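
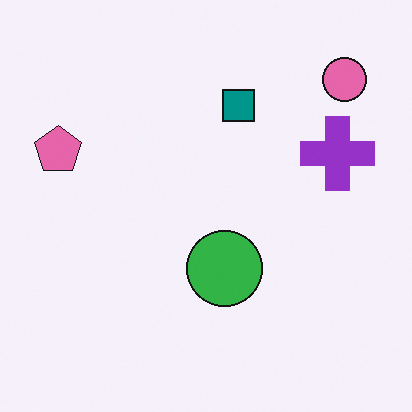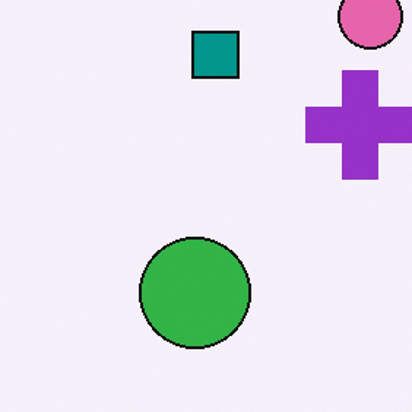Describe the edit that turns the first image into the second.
It was cropped to a modestly smaller region and rescaled.

The visible shapes are larger and the field of view is narrower; shapes near the original edges may be partly or wholly outside the frame — a crop-and-rescale.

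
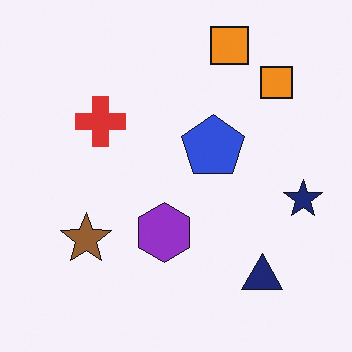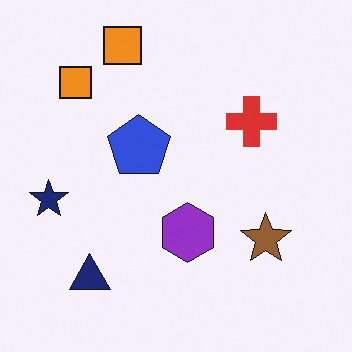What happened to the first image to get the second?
The second image is the first flipped horizontally (left ↔ right).

The navy star is in the right of the first image and the left of the second — shapes on opposite sides of the vertical midline have swapped in a mirror flip.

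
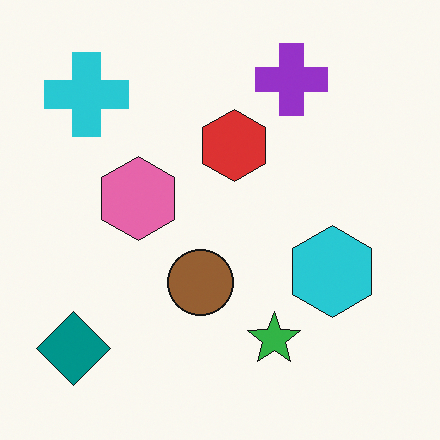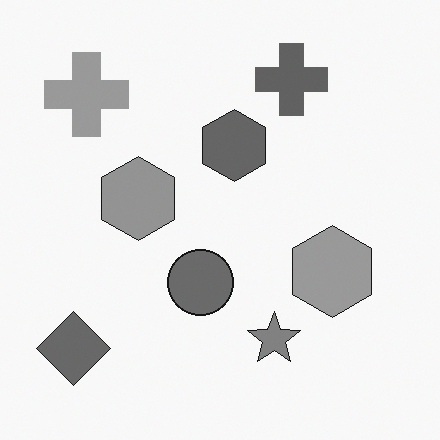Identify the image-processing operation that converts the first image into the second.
The transformation is: converted to grayscale.

All color is removed — every shape is now a shade of grey.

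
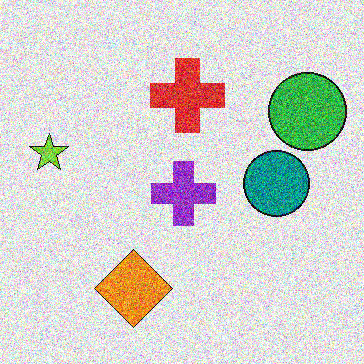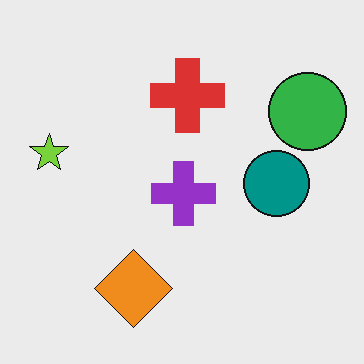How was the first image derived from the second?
The first image is the second degraded with heavy additive noise.

Random speckle covers the whole image, including the flat background.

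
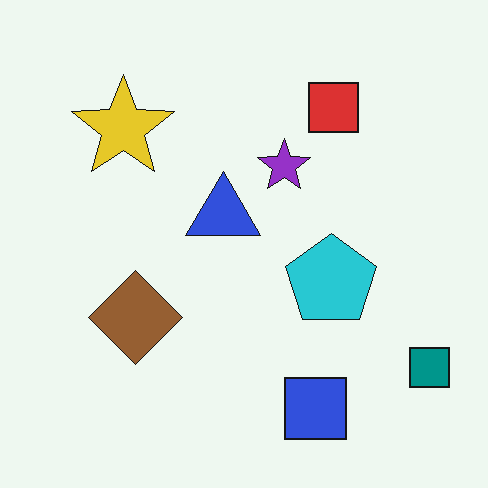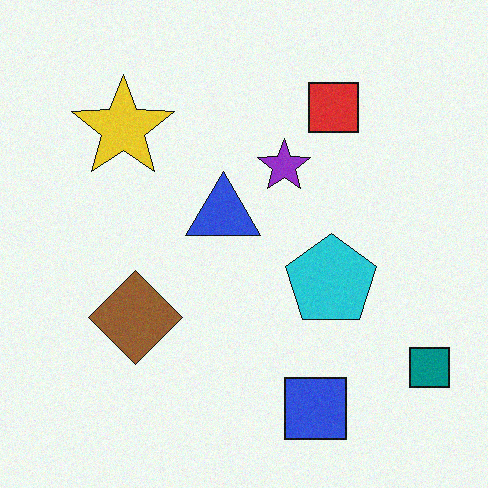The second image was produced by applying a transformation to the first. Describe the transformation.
This is the original image degraded with light additive noise.

Random speckle covers the whole image, including the flat background.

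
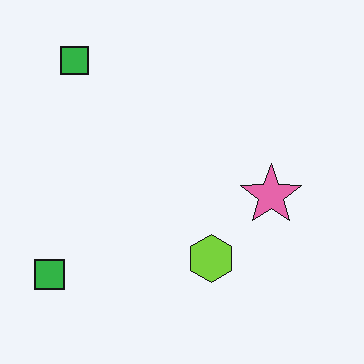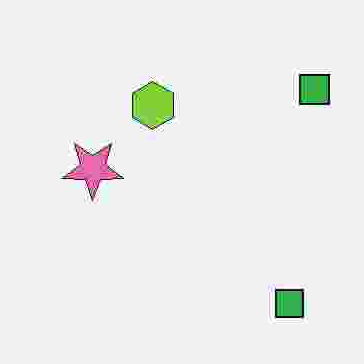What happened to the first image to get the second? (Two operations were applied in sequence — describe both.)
This is the original image heavily JPEG-compressed with obvious blocking artifacts, then rotated 180°.

Blocky 8×8 compression artifacts appear around shape edges and the flat background shows ringing — characteristic JPEG degradation. The pink star sits in the right of the first image and the left of the second — consistent with a whole-image 180° rotation.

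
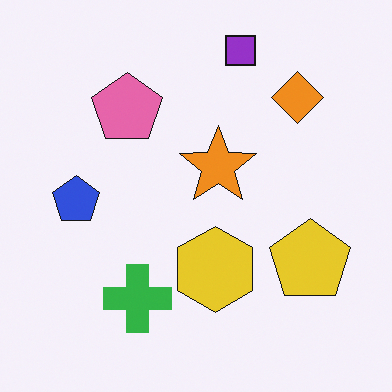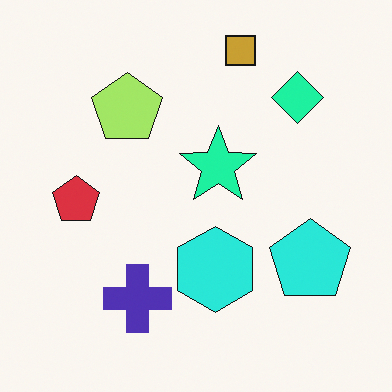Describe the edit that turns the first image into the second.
It was hue-shifted through roughly a third of the color wheel.

Every shape's color has rotated by the same amount around the hue wheel — a uniform hue shift.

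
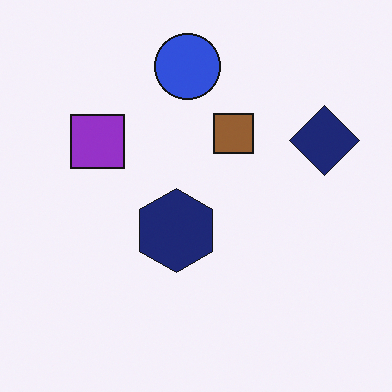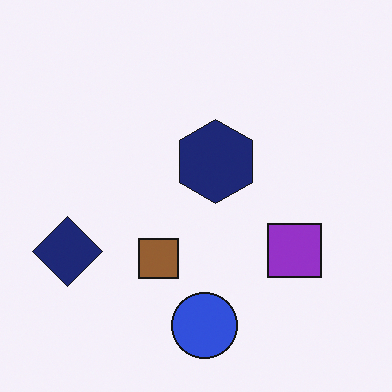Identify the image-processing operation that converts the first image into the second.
The second image is the first rotated 180°.

The navy diamond sits in the right of the first image and the left of the second — consistent with a whole-image 180° rotation.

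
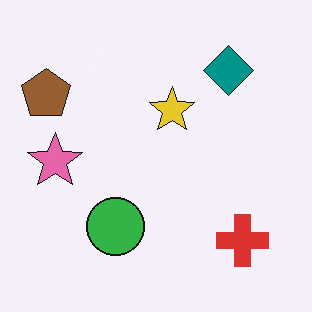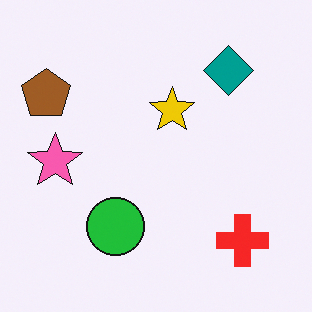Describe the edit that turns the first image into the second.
Slightly oversaturated.

All colors are more vivid — a global saturation change.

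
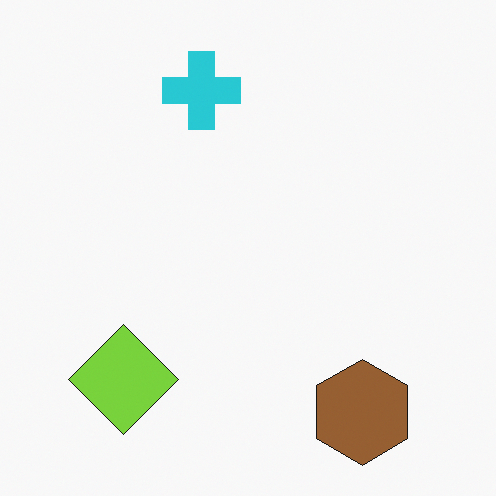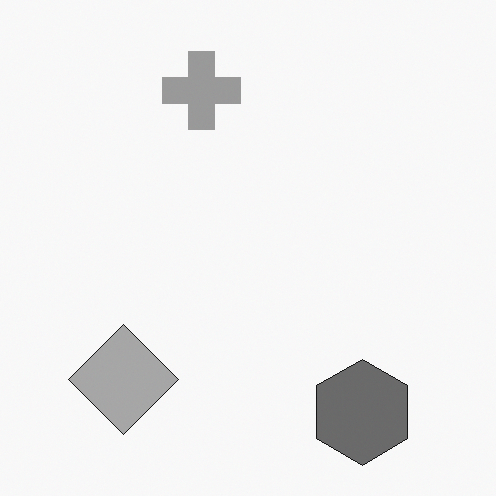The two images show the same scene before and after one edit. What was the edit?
Converted to grayscale.

All color is removed — every shape is now a shade of grey.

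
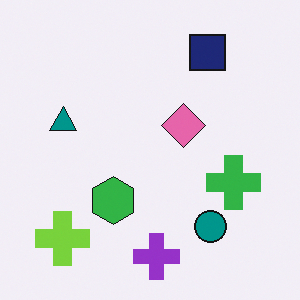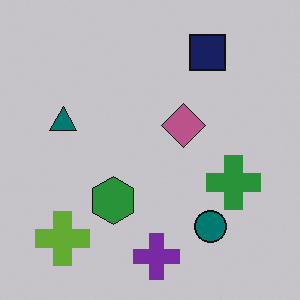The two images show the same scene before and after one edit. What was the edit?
This is the original image darkened a little.

Every pixel — background and shapes alike — is uniformly darkened.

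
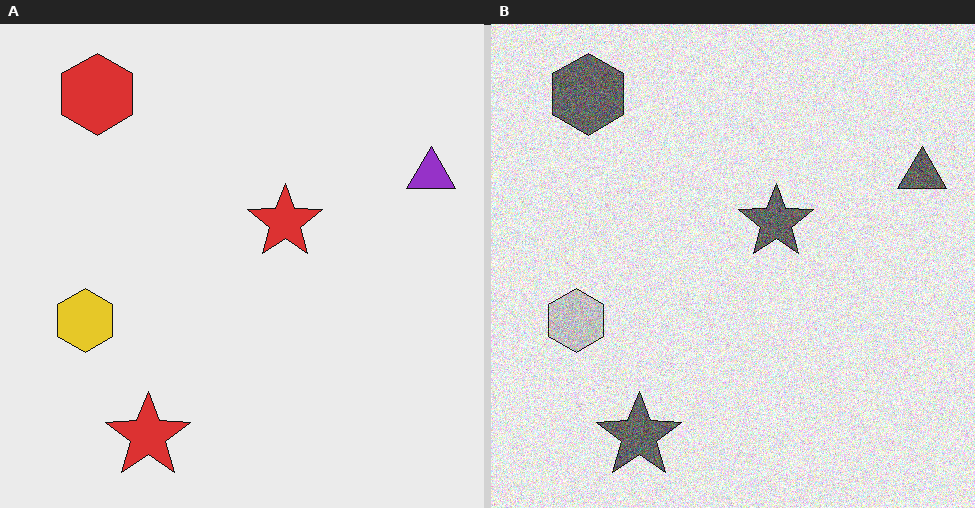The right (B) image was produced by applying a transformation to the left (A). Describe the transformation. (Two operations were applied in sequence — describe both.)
The right (B) image is the left (A) converted to grayscale, then degraded with a thick layer of grain.

All color is removed — every shape is now a shade of grey. Random speckle covers the whole image, including the flat background.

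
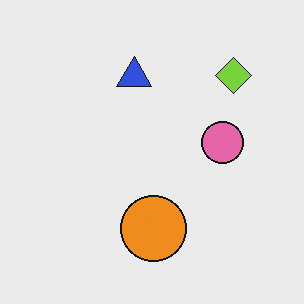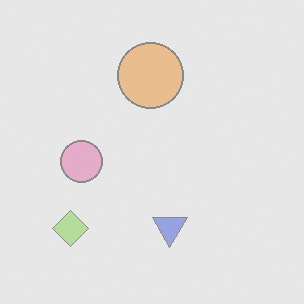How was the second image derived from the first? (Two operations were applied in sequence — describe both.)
It was rotated 180°, then given much lower contrast.

The lime diamond sits in the top-right of the first image and the bottom-left of the second — consistent with a whole-image 180° rotation. Tones are pushed toward mid-grey across the whole image — a global contrast change.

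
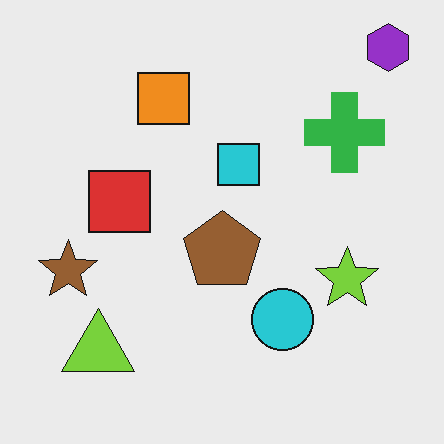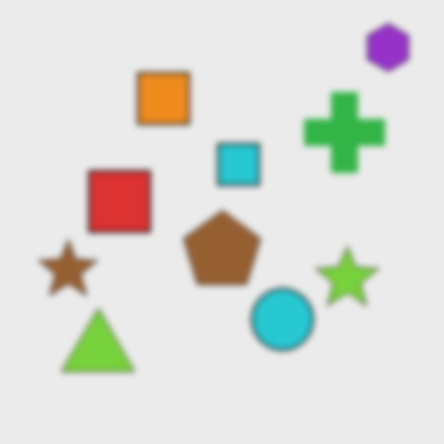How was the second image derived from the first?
This is the original image noticeably gaussian-blurred.

Shape edges and outlines are uniformly softened across the whole image.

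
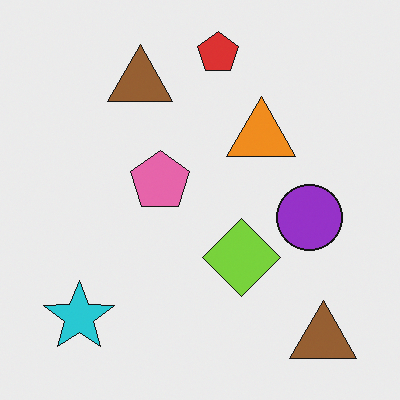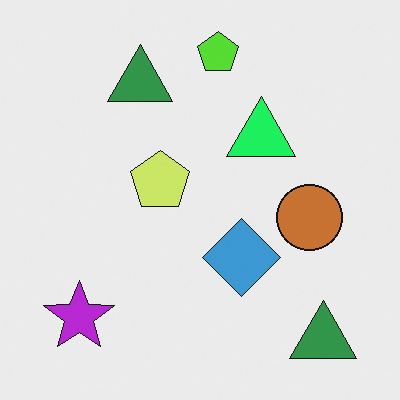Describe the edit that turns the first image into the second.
The transformation is: hue-shifted by a moderate amount.

Every shape's color has rotated by the same amount around the hue wheel — a uniform hue shift.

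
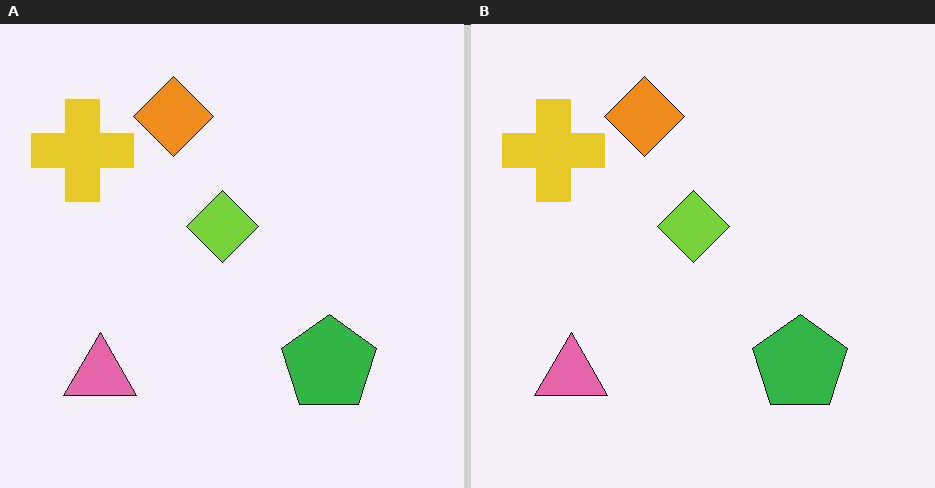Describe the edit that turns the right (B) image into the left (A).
Given moderate JPEG compression.

Blocky 8×8 compression artifacts appear around shape edges and the flat background shows ringing — characteristic JPEG degradation.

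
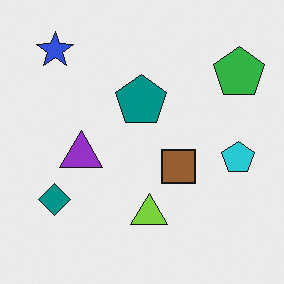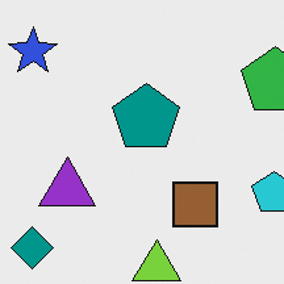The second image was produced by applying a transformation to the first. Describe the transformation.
The transformation is: cropped to a modestly smaller region and rescaled.

The visible shapes are larger and the field of view is narrower; shapes near the original edges may be partly or wholly outside the frame — a crop-and-rescale.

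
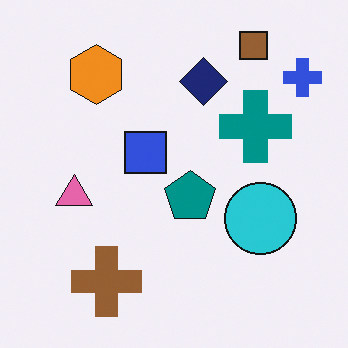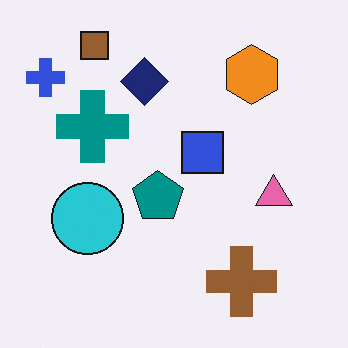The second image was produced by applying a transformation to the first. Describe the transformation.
The second image is the first flipped horizontally (left ↔ right).

The blue cross is in the top-right of the first image and the top-left of the second — shapes on opposite sides of the vertical midline have swapped in a mirror flip.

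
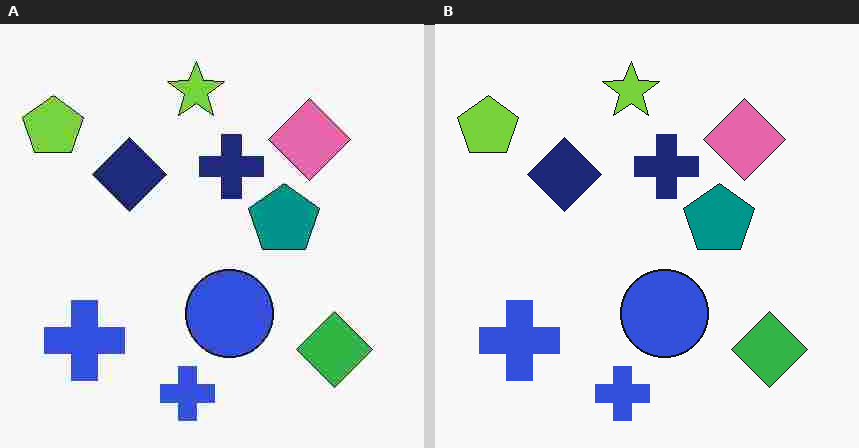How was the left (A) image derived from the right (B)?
It was heavily JPEG-compressed with obvious blocking artifacts.

Blocky 8×8 compression artifacts appear around shape edges and the flat background shows ringing — characteristic JPEG degradation.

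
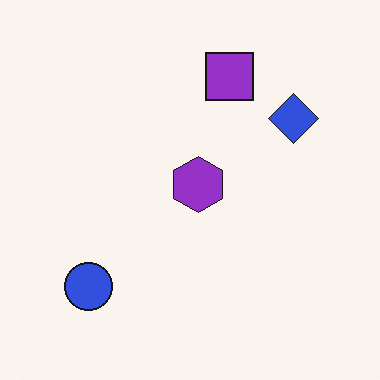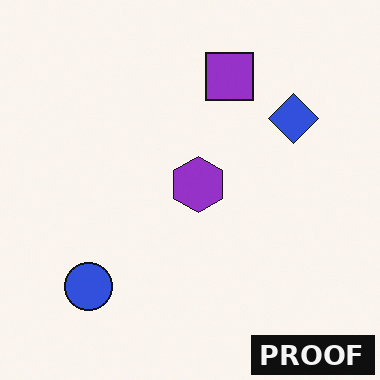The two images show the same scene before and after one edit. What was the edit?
The image was watermarked with the text "PROOF" in the lower-right corner.

A dark label reading "PROOF" appears in the lower-right corner.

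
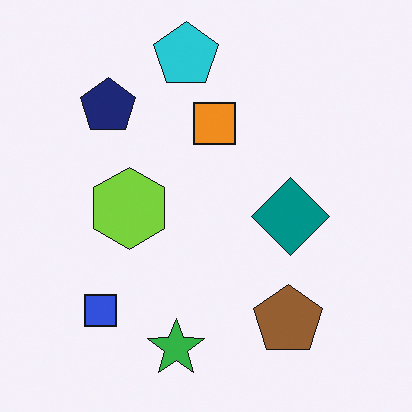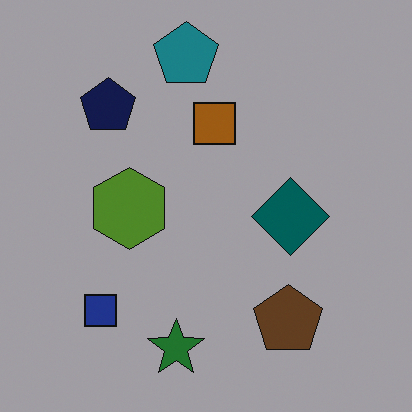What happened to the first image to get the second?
This is the original image substantially darkened.

Every pixel — background and shapes alike — is uniformly darkened.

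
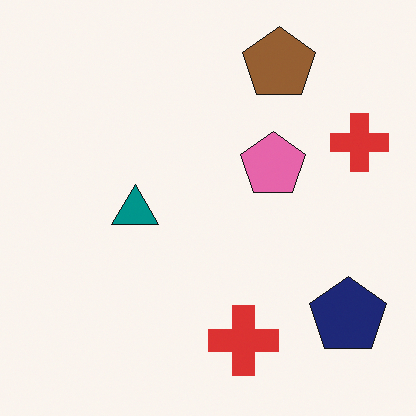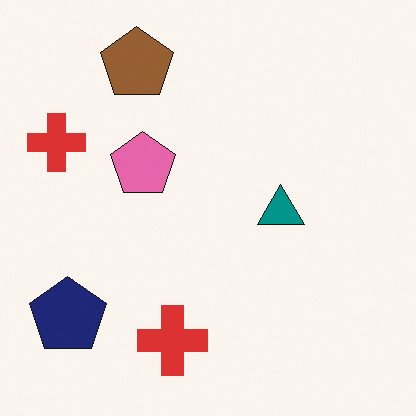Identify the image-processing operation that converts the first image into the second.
It was flipped horizontally (left ↔ right).

The navy pentagon is in the bottom-right of the first image and the bottom-left of the second — shapes on opposite sides of the vertical midline have swapped in a mirror flip.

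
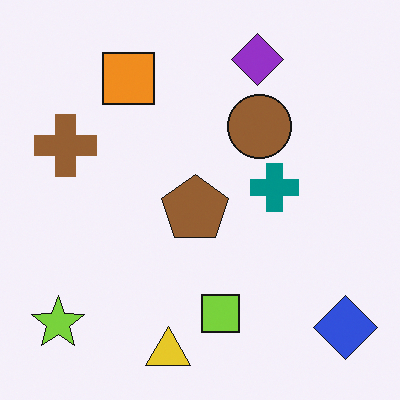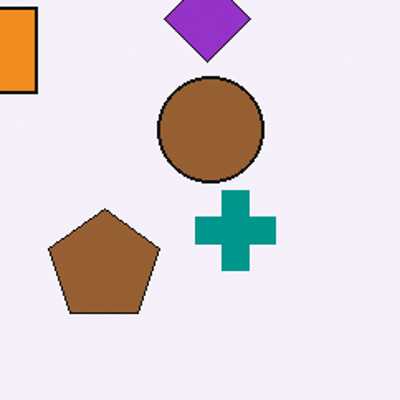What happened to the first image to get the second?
The transformation is: cropped to a noticeably smaller region and rescaled.

The visible shapes are larger and the field of view is narrower; shapes near the original edges may be partly or wholly outside the frame — a crop-and-rescale.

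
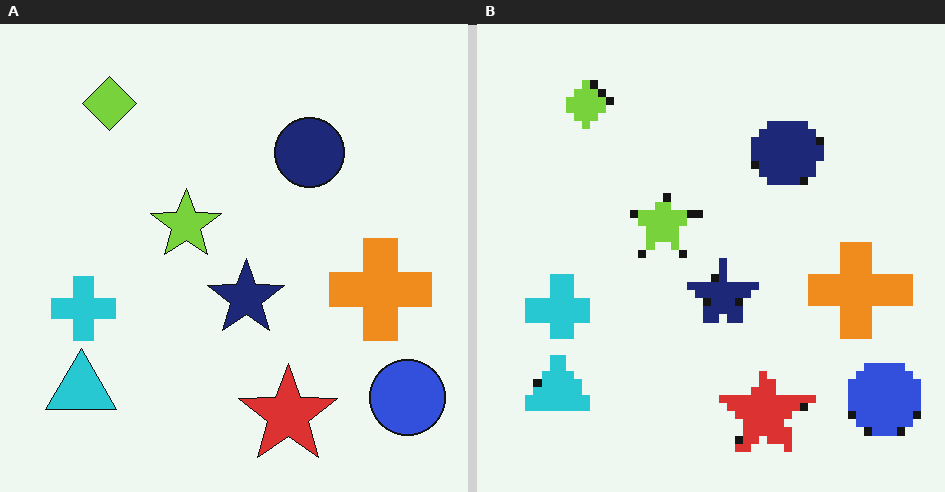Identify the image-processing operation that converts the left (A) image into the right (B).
The right (B) image is the left (A) moderately pixelated.

Shapes are reduced to large square blocks; fine edges and outlines are lost — a downscale-then-upscale (mosaic) effect.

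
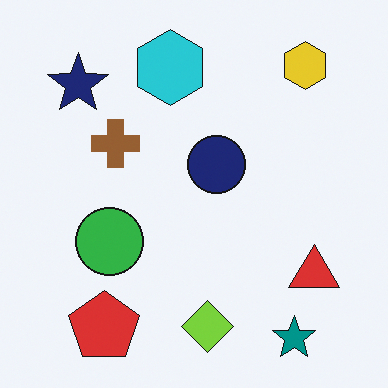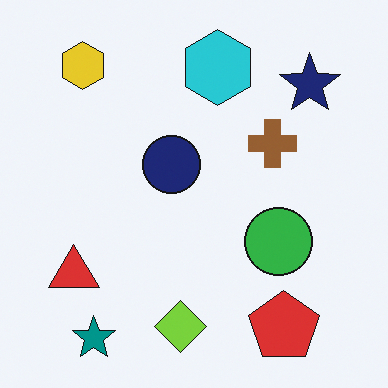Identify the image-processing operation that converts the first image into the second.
Flipped horizontally (left ↔ right).

The red triangle is in the bottom-right of the first image and the bottom-left of the second — shapes on opposite sides of the vertical midline have swapped in a mirror flip.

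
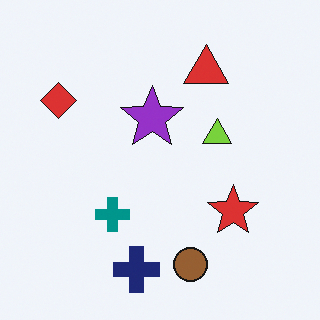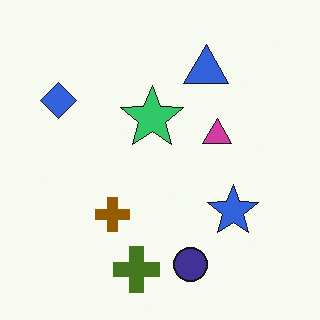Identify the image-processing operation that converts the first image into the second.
It was hue-shifted by a large amount.

Every shape's color has rotated by the same amount around the hue wheel — a uniform hue shift.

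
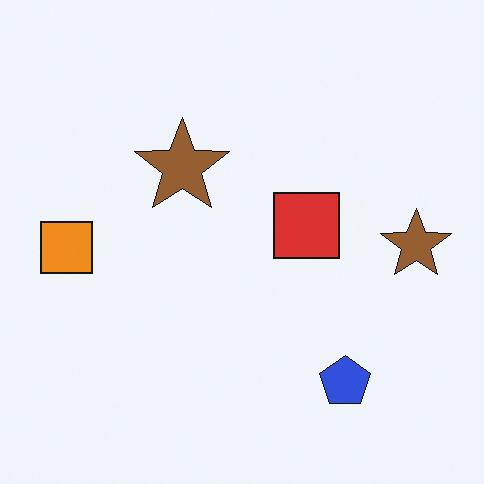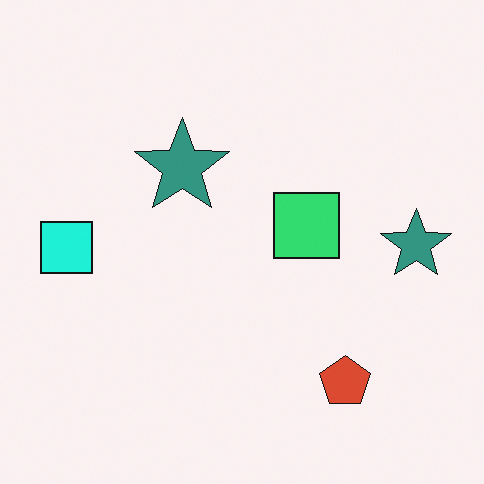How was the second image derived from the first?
Hue-shifted by a moderate amount.

Every shape's color has rotated by the same amount around the hue wheel — a uniform hue shift.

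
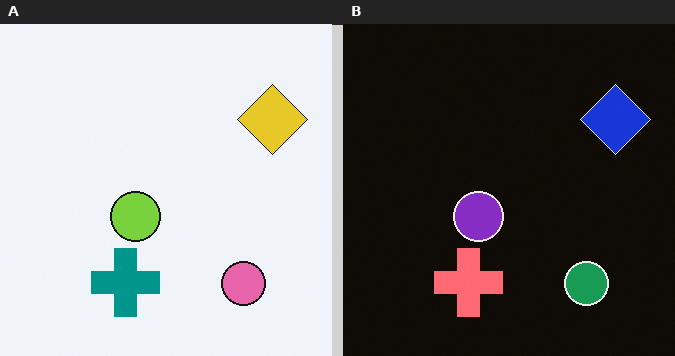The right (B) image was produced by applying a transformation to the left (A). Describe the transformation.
This is the original image color-inverted (negative).

The light background has become dark and every shape's color is its complement — a photographic negative.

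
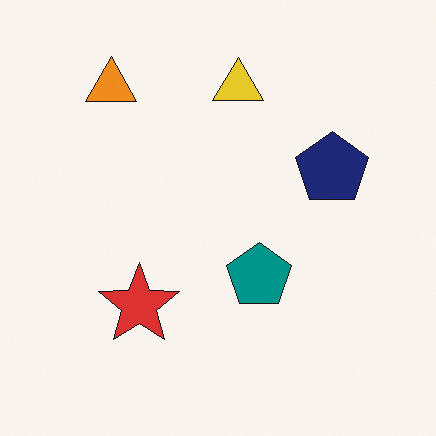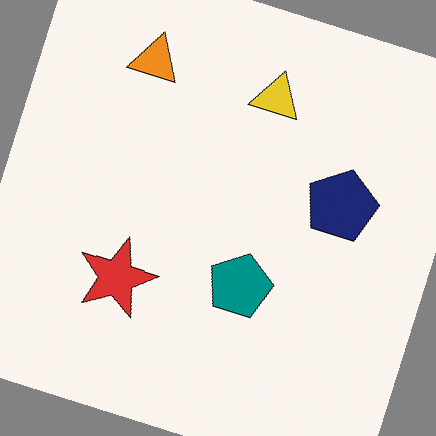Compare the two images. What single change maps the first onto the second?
The transformation is: rotated clockwise by a moderate amount.

Every shape is tilted by the same angle and the image corners show triangular fill wedges — a whole-image rotation by a non-right angle.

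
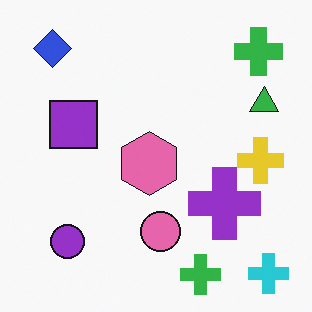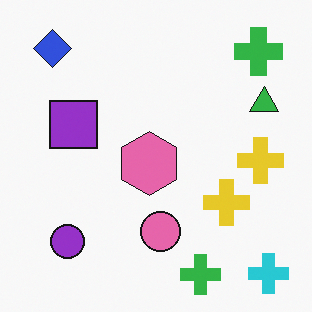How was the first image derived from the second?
This is the original image overlaid with an additional purple cross.

A purple cross appears in the first image that is absent from the second.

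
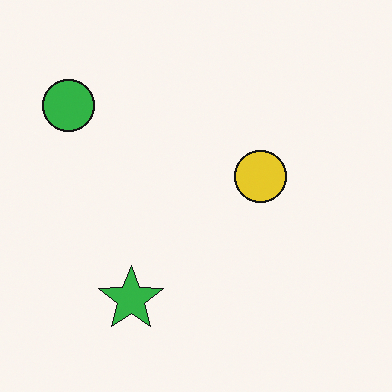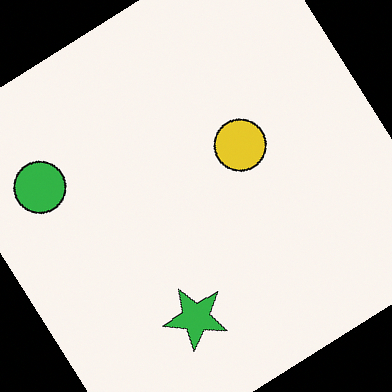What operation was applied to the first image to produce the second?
Rotated counter-clockwise by a large amount — several tens of degrees.

Every shape is tilted by the same angle and the image corners show triangular fill wedges — a whole-image rotation by a non-right angle.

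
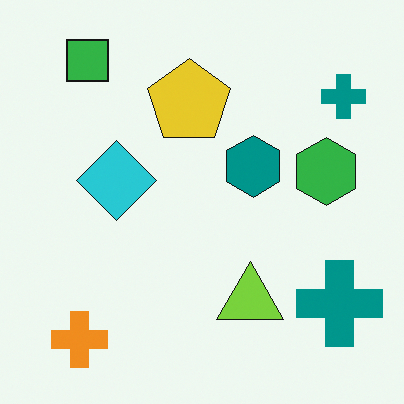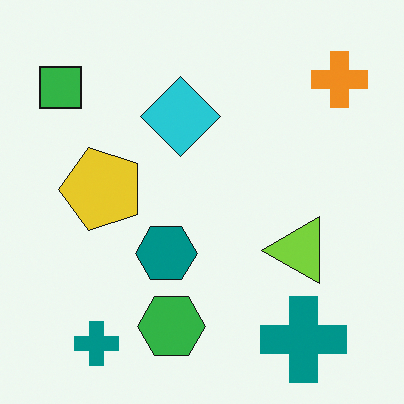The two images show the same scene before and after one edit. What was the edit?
This is the original image transposed (reflected across the top-left ↔ bottom-right diagonal).

Shapes have swapped their row and column positions — what was in the top-right is now in the bottom-left — a diagonal reflection.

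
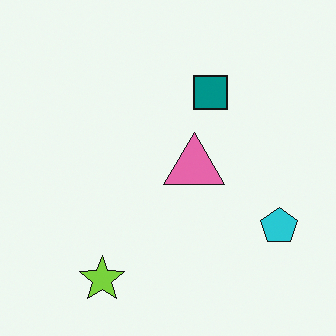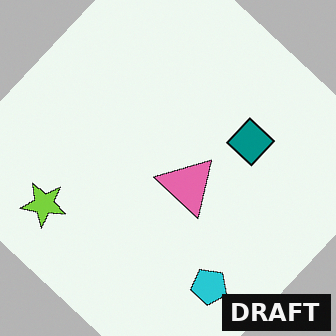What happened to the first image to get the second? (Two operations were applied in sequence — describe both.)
This is the original image rotated clockwise by a large amount — several tens of degrees, then watermarked with the text "DRAFT" in the lower-right corner.

Every shape is tilted by the same angle and the image corners show triangular fill wedges — a whole-image rotation by a non-right angle. A dark label reading "DRAFT" appears in the lower-right corner.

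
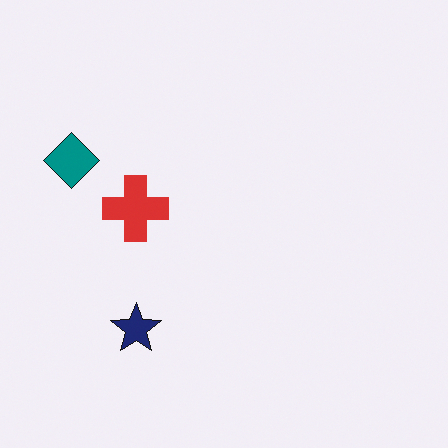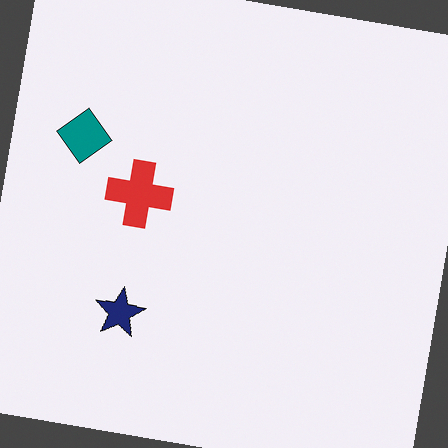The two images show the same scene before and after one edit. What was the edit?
It was rotated clockwise by a small amount.

Every shape is tilted by the same angle and the image corners show triangular fill wedges — a whole-image rotation by a non-right angle.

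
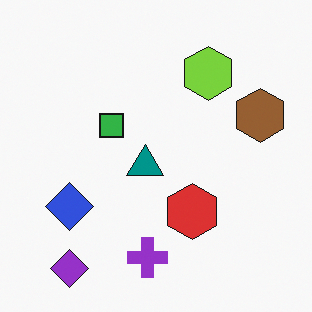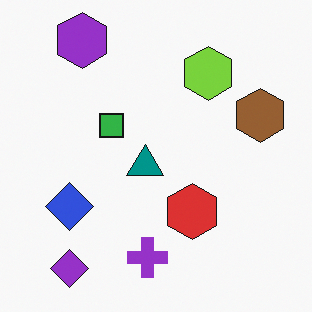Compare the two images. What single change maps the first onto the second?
The transformation is: overlaid with an additional purple hexagon.

A purple hexagon appears in the second image that is absent from the first.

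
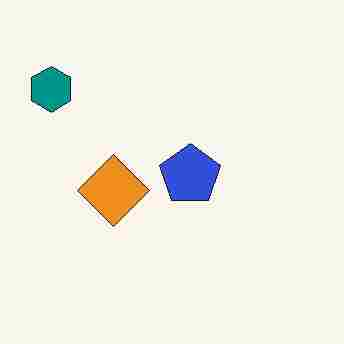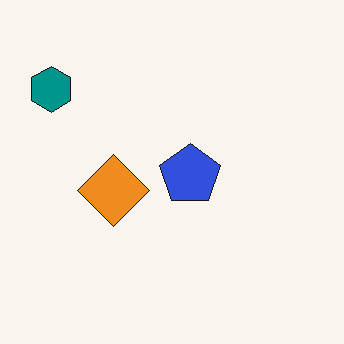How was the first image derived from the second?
Degraded with heavy JPEG compression.

Blocky 8×8 compression artifacts appear around shape edges and the flat background shows ringing — characteristic JPEG degradation.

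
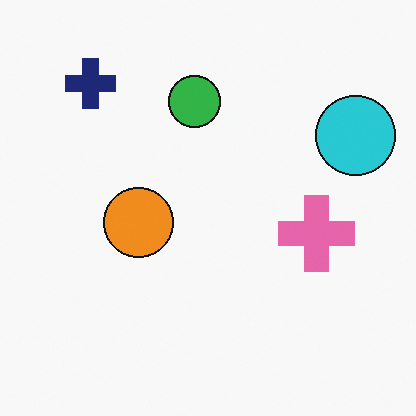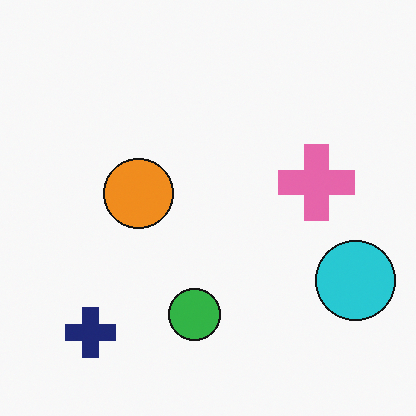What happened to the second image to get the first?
It was flipped vertically (top ↔ bottom).

The navy cross is in the bottom-left of the second image and the top-left of the first — shapes on opposite sides of the horizontal midline have swapped in a mirror flip.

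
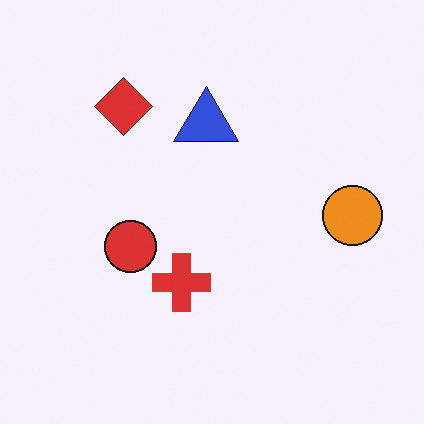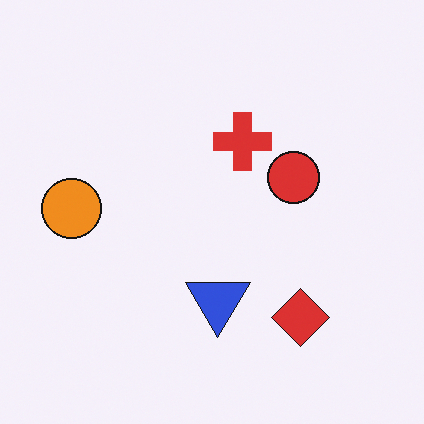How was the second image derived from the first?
The transformation is: rotated 180°.

The orange circle sits in the right of the first image and the left of the second — consistent with a whole-image 180° rotation.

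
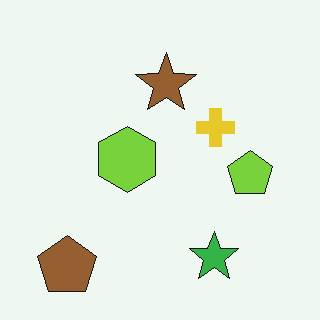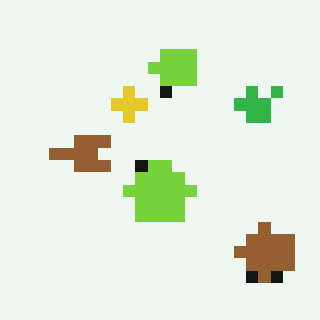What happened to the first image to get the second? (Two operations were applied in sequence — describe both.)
Heavily pixelated into large blocks, then rotated 90° counter-clockwise.

Shapes are reduced to large square blocks; fine edges and outlines are lost — a downscale-then-upscale (mosaic) effect. The brown pentagon sits in the bottom-left of the first image and the bottom-right of the second — consistent with a whole-image 90° counter-clockwise rotation.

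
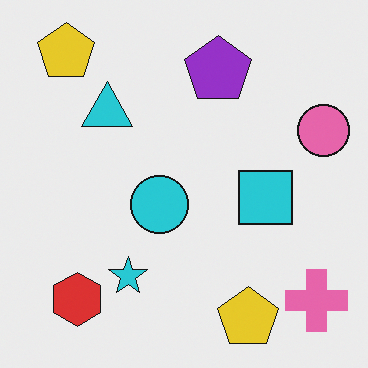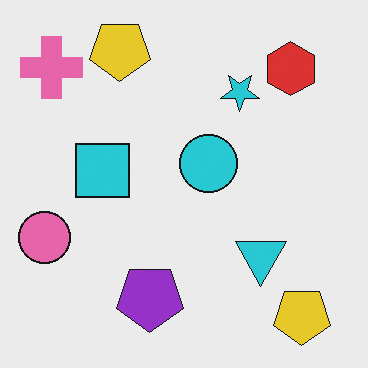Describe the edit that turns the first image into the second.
It was rotated 180°.

The pink cross sits in the bottom-right of the first image and the top-left of the second — consistent with a whole-image 180° rotation.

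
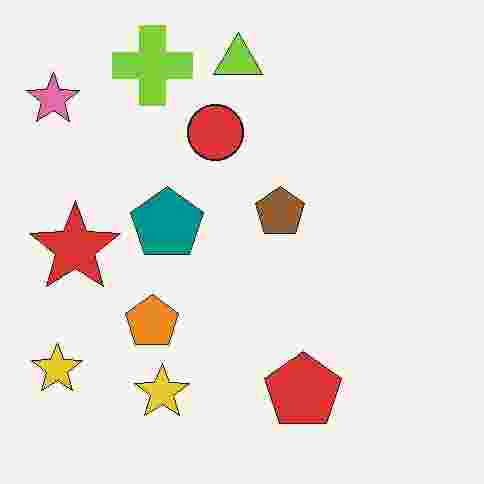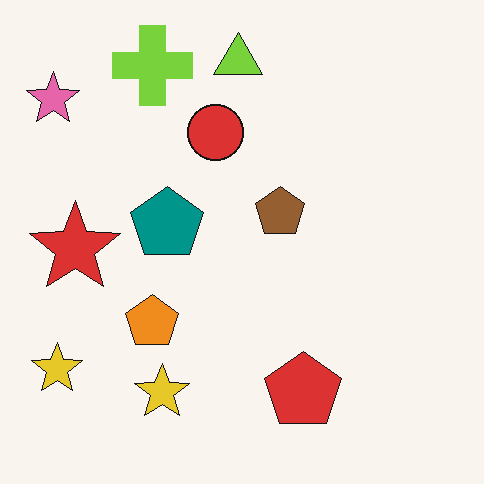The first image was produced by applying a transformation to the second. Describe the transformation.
The first image is the second heavily JPEG-compressed with obvious blocking artifacts.

Blocky 8×8 compression artifacts appear around shape edges and the flat background shows ringing — characteristic JPEG degradation.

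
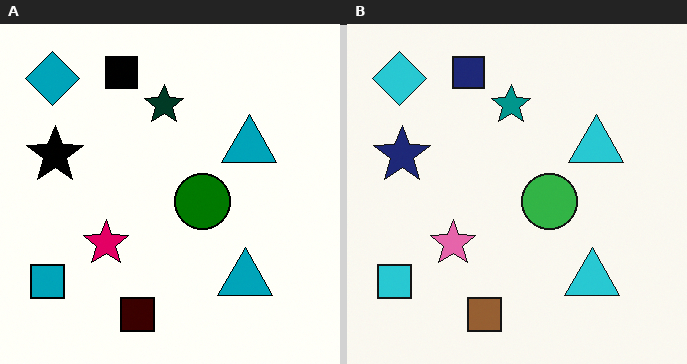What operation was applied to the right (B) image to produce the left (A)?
This is the original image boosted in contrast.

Tones are pushed away from mid-grey across the whole image — a global contrast change.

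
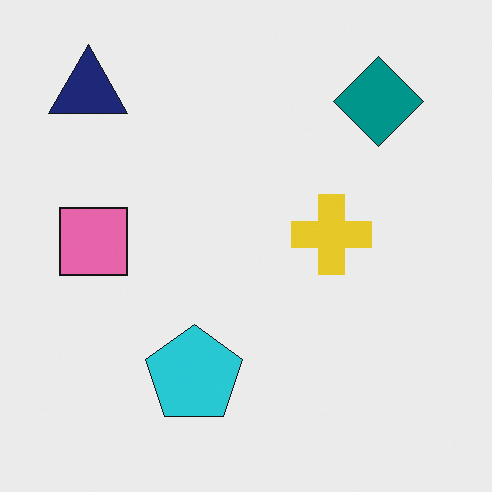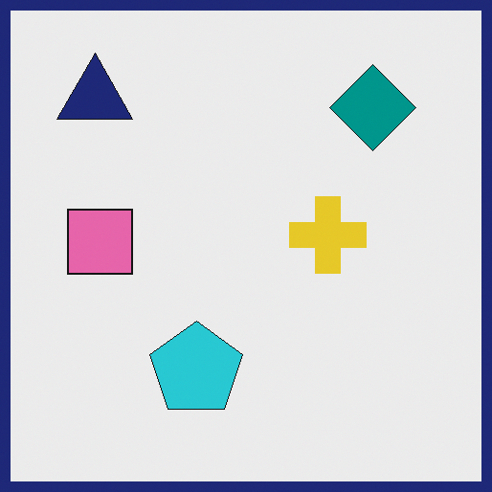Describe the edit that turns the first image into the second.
The image was framed with a navy border.

A solid navy frame runs around the edge of the second image, with the content slightly shrunk inside it.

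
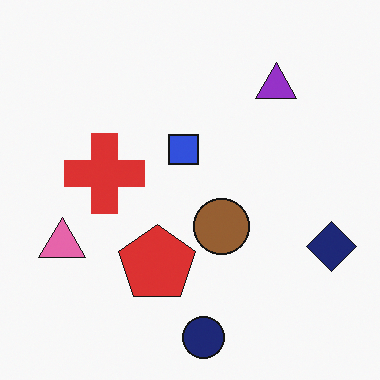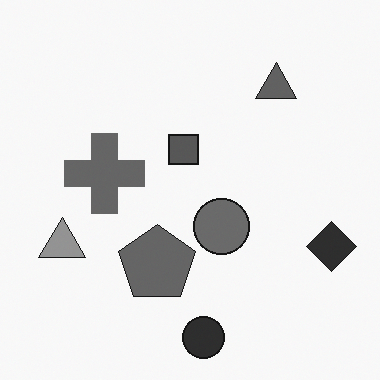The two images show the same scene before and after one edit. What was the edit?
The image was converted to grayscale.

All color is removed — every shape is now a shade of grey.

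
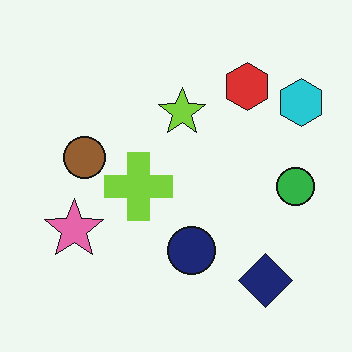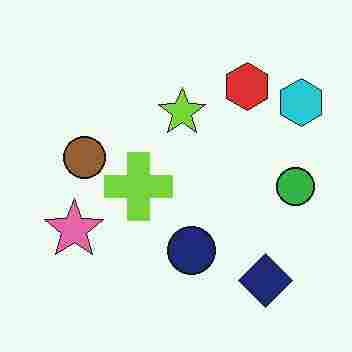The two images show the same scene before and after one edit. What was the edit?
The second image is the first heavily JPEG-compressed with obvious blocking artifacts.

Blocky 8×8 compression artifacts appear around shape edges and the flat background shows ringing — characteristic JPEG degradation.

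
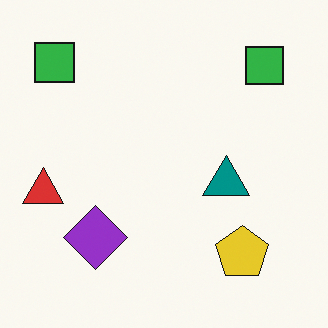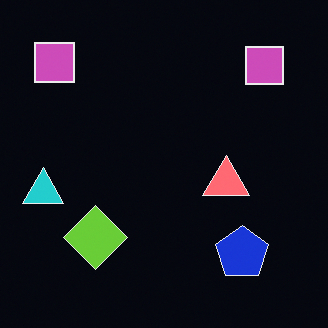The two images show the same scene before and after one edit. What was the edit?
The second image is the first color-inverted (negative).

The light background has become dark and every shape's color is its complement — a photographic negative.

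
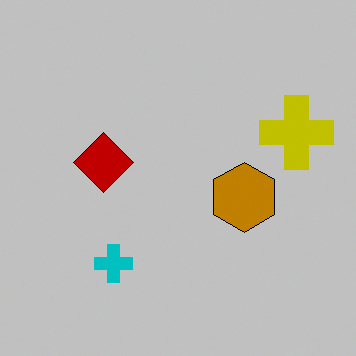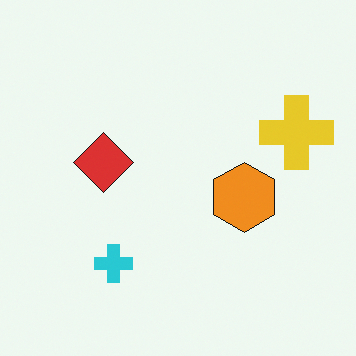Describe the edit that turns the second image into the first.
Heavily posterized to just a handful of flat colors.

Each flat color has snapped to a coarser quantized level — most visibly, the near-white background has dropped to a flat grey.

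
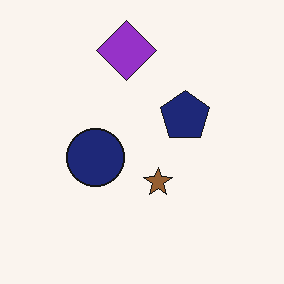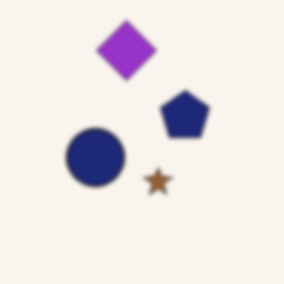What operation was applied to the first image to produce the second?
The transformation is: lightly blurred.

Shape edges and outlines are uniformly softened across the whole image.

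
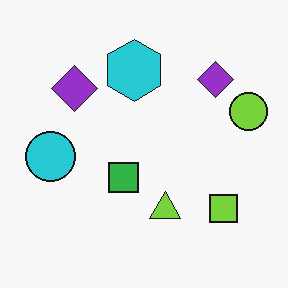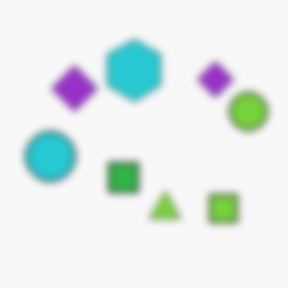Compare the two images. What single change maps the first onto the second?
The transformation is: noticeably gaussian-blurred.

Shape edges and outlines are uniformly softened across the whole image.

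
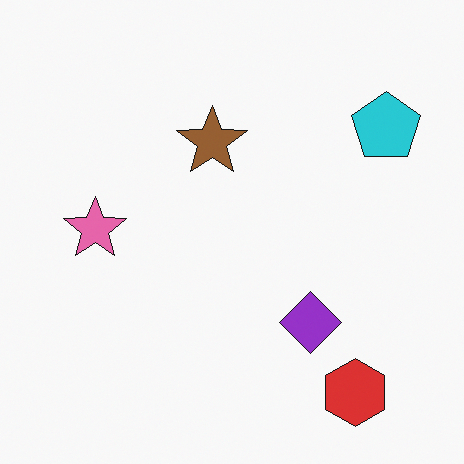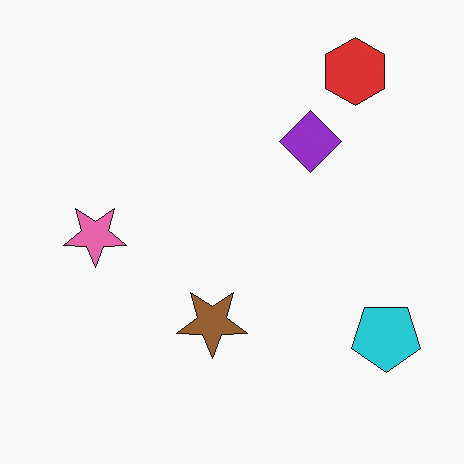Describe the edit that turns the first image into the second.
It was flipped vertically (top ↔ bottom).

The red hexagon is in the bottom-right of the first image and the top-right of the second — shapes on opposite sides of the horizontal midline have swapped in a mirror flip.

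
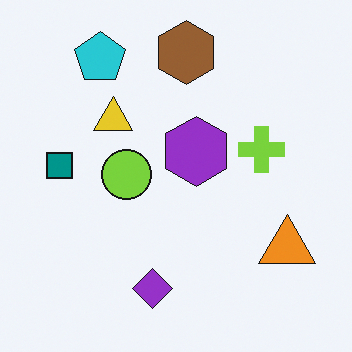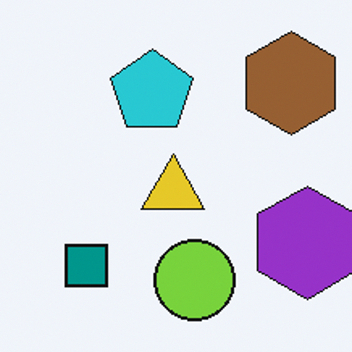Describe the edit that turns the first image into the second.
Cropped to a noticeably smaller region and rescaled.

The visible shapes are larger and the field of view is narrower; shapes near the original edges may be partly or wholly outside the frame — a crop-and-rescale.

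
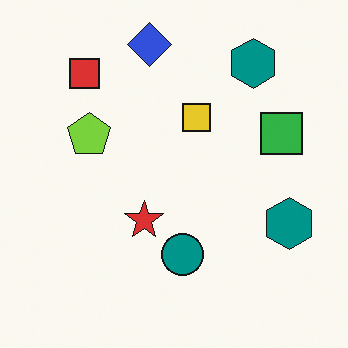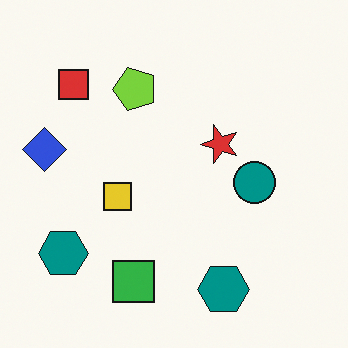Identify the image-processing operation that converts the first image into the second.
It was transposed (reflected across the top-left ↔ bottom-right diagonal).

Shapes have swapped their row and column positions — what was in the top-right is now in the bottom-left — a diagonal reflection.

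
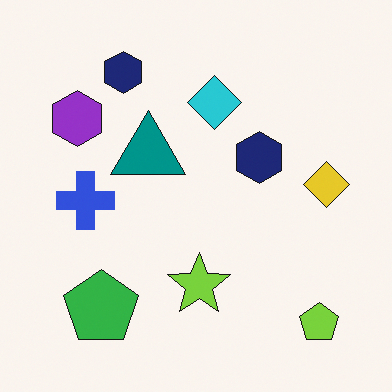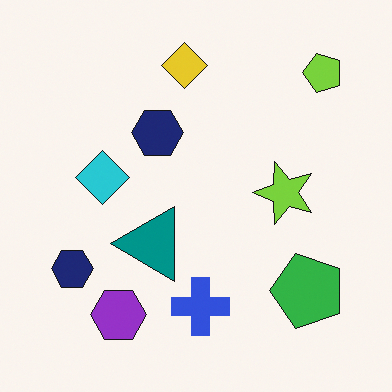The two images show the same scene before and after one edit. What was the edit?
Rotated 90° counter-clockwise.

The lime pentagon sits in the bottom-right of the first image and the top-right of the second — consistent with a whole-image 90° counter-clockwise rotation.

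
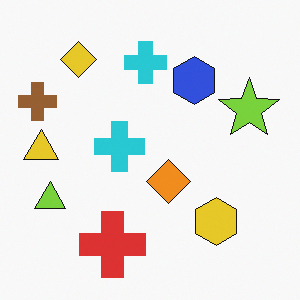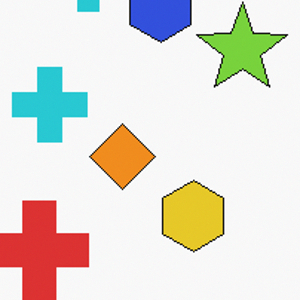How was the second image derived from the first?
Cropped slightly and scaled back up.

The visible shapes are larger and the field of view is narrower; shapes near the original edges may be partly or wholly outside the frame — a crop-and-rescale.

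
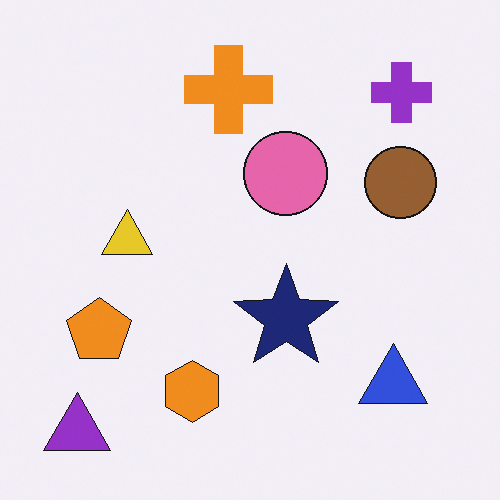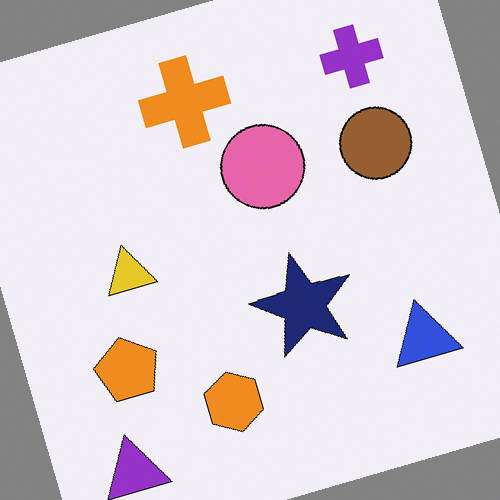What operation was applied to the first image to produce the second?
It was rotated counter-clockwise by a moderate amount.

Every shape is tilted by the same angle and the image corners show triangular fill wedges — a whole-image rotation by a non-right angle.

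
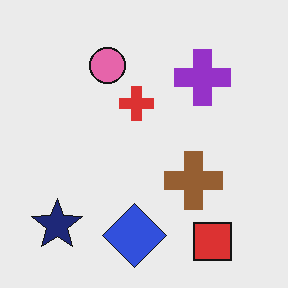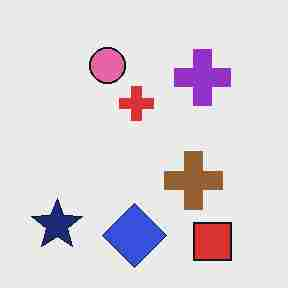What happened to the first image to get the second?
The image was heavily JPEG-compressed with obvious blocking artifacts.

Blocky 8×8 compression artifacts appear around shape edges and the flat background shows ringing — characteristic JPEG degradation.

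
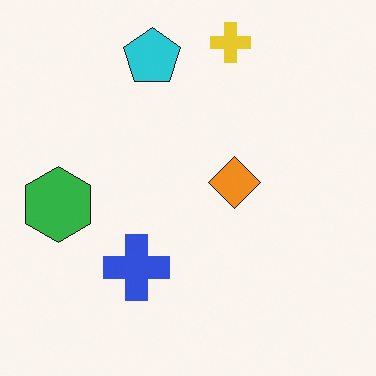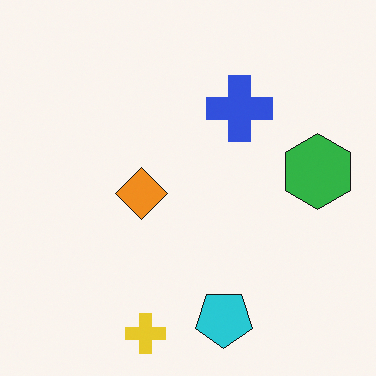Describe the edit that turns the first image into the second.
The transformation is: rotated 180°.

The yellow cross sits in the top of the first image and the bottom of the second — consistent with a whole-image 180° rotation.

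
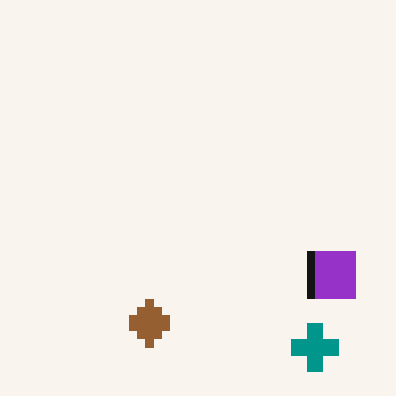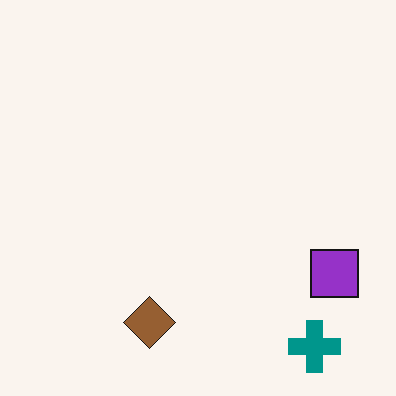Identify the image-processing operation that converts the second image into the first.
It was pixelated into visible square blocks.

Shapes are reduced to large square blocks; fine edges and outlines are lost — a downscale-then-upscale (mosaic) effect.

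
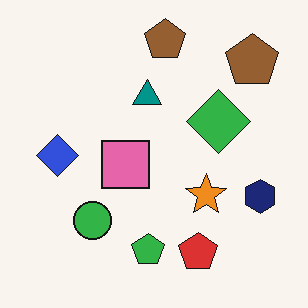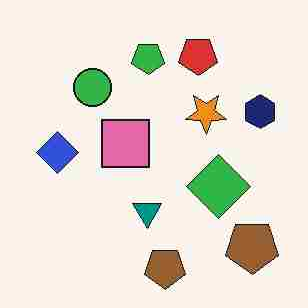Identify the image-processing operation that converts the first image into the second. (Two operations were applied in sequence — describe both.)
The transformation is: heavily JPEG-compressed with obvious blocking artifacts, then flipped vertically (top ↔ bottom).

Blocky 8×8 compression artifacts appear around shape edges and the flat background shows ringing — characteristic JPEG degradation. The red pentagon is in the bottom of the first image and the top of the second — shapes on opposite sides of the horizontal midline have swapped in a mirror flip.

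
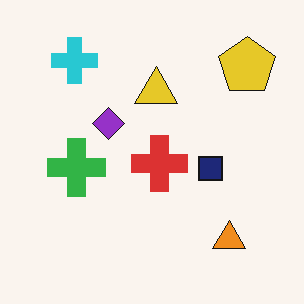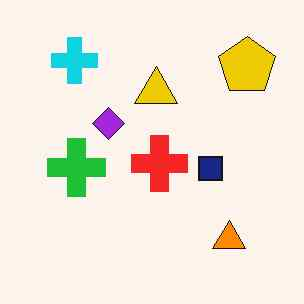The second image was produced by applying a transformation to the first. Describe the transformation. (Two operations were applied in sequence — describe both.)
The second image is the first slightly oversaturated, then JPEG-compressed with visible artifacts.

All colors are more vivid — a global saturation change. Blocky 8×8 compression artifacts appear around shape edges and the flat background shows ringing — characteristic JPEG degradation.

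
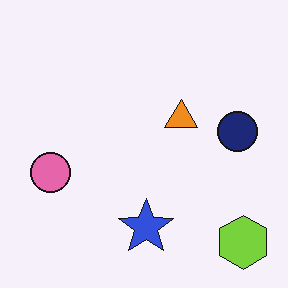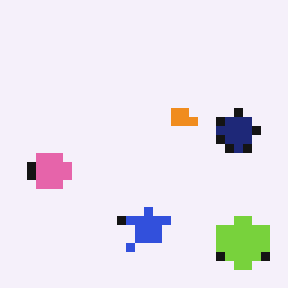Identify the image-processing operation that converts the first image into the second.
This is the original image heavily pixelated into large blocks.

Shapes are reduced to large square blocks; fine edges and outlines are lost — a downscale-then-upscale (mosaic) effect.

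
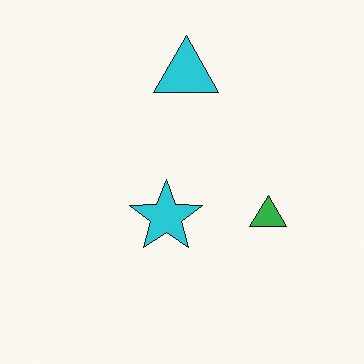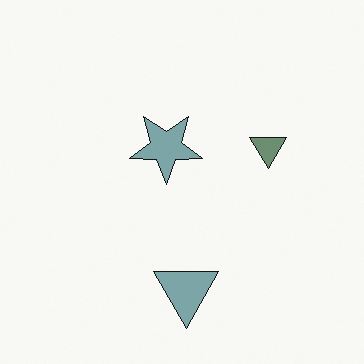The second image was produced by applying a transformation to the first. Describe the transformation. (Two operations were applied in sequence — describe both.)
Heavily desaturated, then flipped vertically (top ↔ bottom).

All colors are more muted and greyish — a global saturation change. The cyan triangle is in the top of the first image and the bottom of the second — shapes on opposite sides of the horizontal midline have swapped in a mirror flip.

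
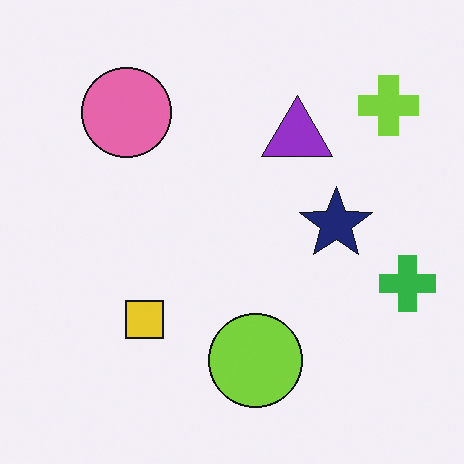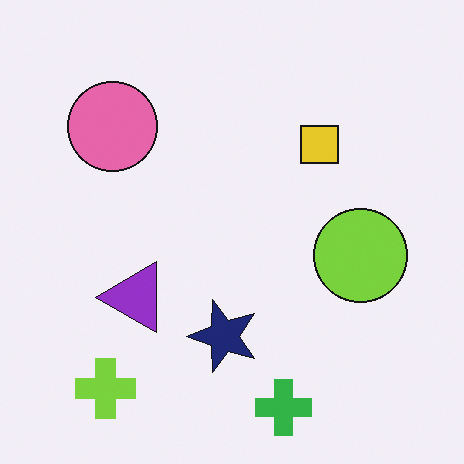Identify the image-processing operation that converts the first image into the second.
The image was transposed (reflected across the top-left ↔ bottom-right diagonal).

Shapes have swapped their row and column positions — what was in the top-right is now in the bottom-left — a diagonal reflection.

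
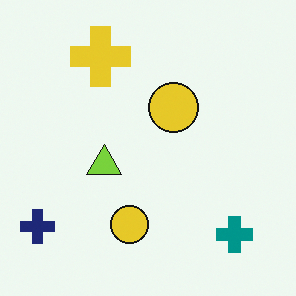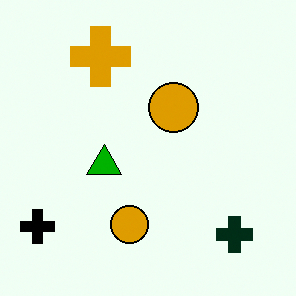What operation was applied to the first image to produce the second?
It was boosted in contrast.

Tones are pushed away from mid-grey across the whole image — a global contrast change.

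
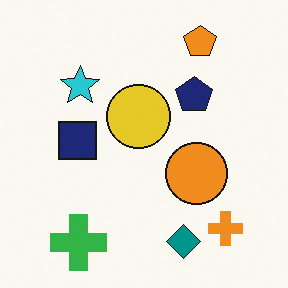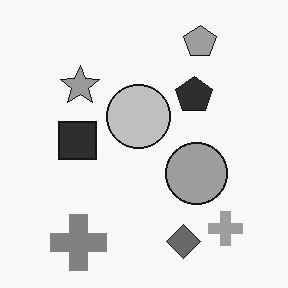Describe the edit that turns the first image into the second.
The second image is the first converted to grayscale.

All color is removed — every shape is now a shade of grey.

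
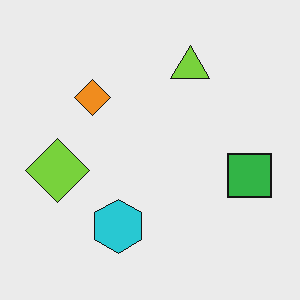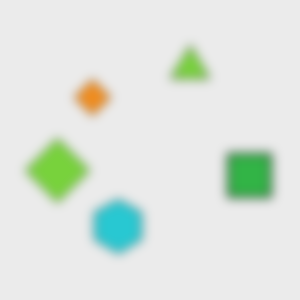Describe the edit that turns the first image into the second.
Strongly gaussian-blurred.

Shape edges and outlines are uniformly softened across the whole image.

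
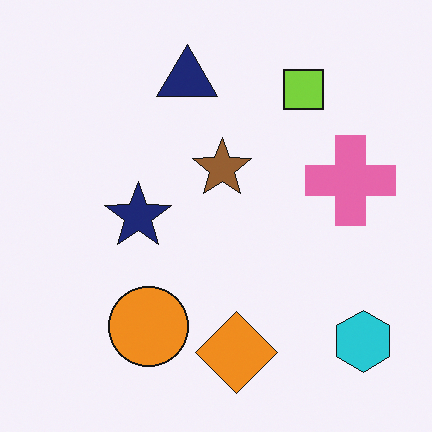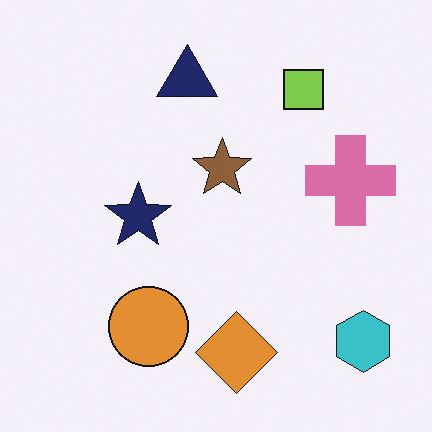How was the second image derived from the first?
Slightly desaturated.

All colors are more muted and greyish — a global saturation change.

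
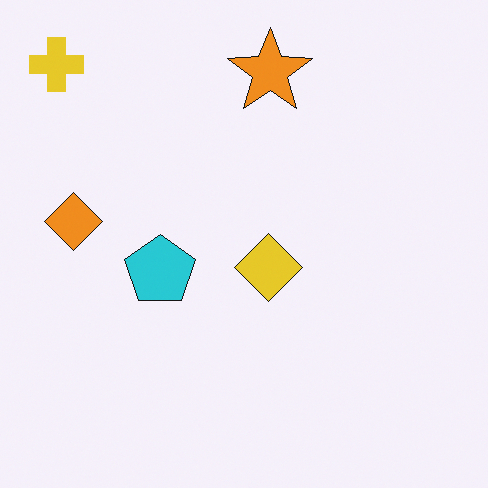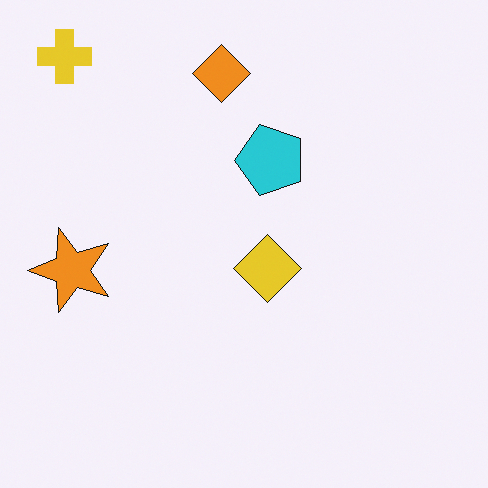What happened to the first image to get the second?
This is the original image transposed (reflected across the top-left ↔ bottom-right diagonal).

Shapes have swapped their row and column positions — what was in the top-right is now in the bottom-left — a diagonal reflection.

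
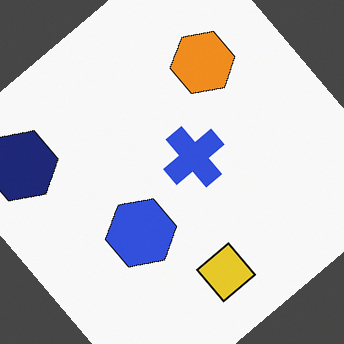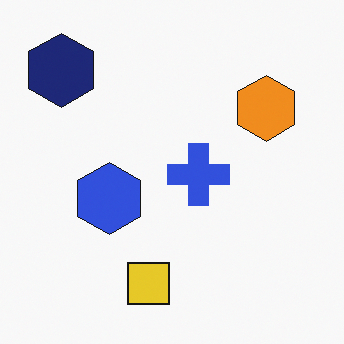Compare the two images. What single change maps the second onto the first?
The transformation is: rotated counter-clockwise by a large amount — several tens of degrees.

Every shape is tilted by the same angle and the image corners show triangular fill wedges — a whole-image rotation by a non-right angle.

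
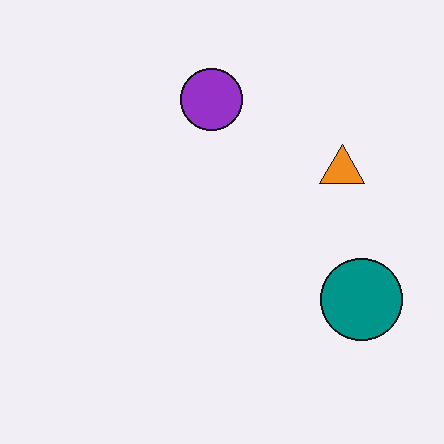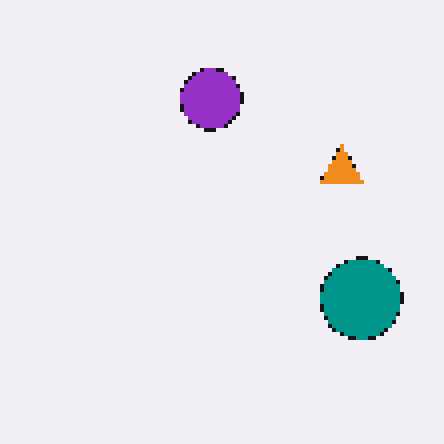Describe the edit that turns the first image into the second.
This is the original image lightly pixelated (a mild mosaic effect).

Shapes are reduced to large square blocks; fine edges and outlines are lost — a downscale-then-upscale (mosaic) effect.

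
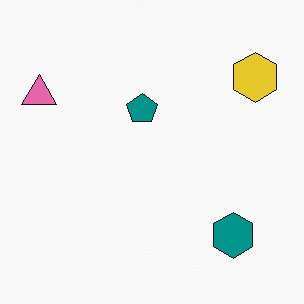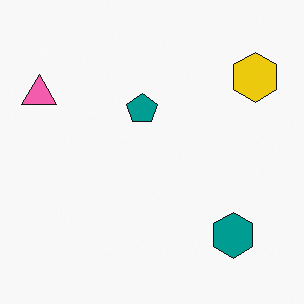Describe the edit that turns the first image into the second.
The second image is the first slightly oversaturated.

All colors are more vivid — a global saturation change.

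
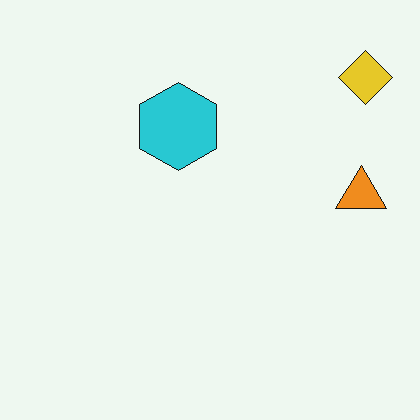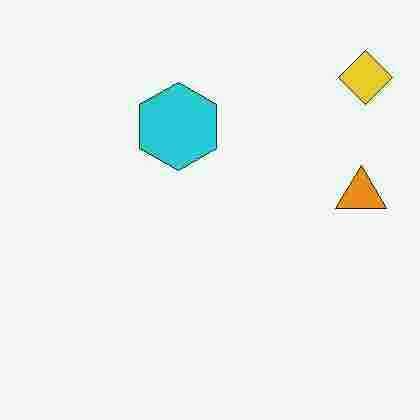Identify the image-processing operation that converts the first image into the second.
It was degraded with heavy JPEG compression.

Blocky 8×8 compression artifacts appear around shape edges and the flat background shows ringing — characteristic JPEG degradation.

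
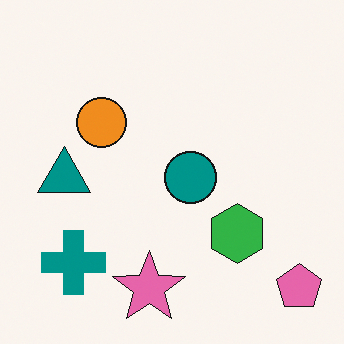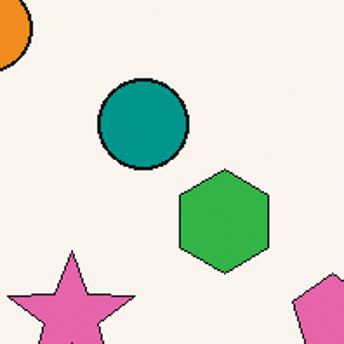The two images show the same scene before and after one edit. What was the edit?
The second image is the first cropped tightly and scaled back up.

The visible shapes are larger and the field of view is narrower; shapes near the original edges may be partly or wholly outside the frame — a crop-and-rescale.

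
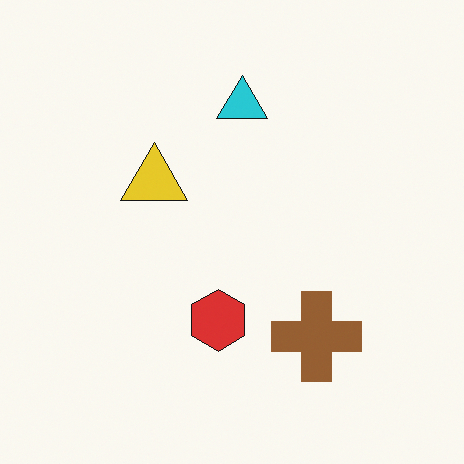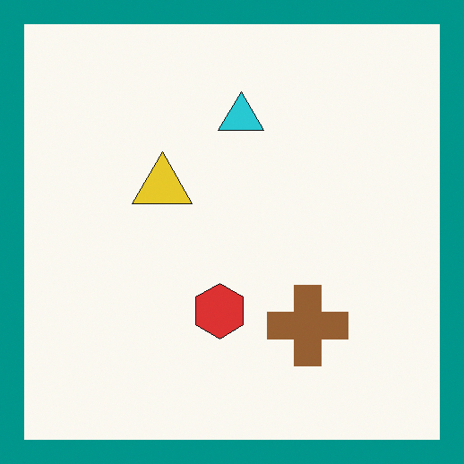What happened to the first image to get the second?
The transformation is: framed with a teal border.

A solid teal frame runs around the edge of the second image, with the content slightly shrunk inside it.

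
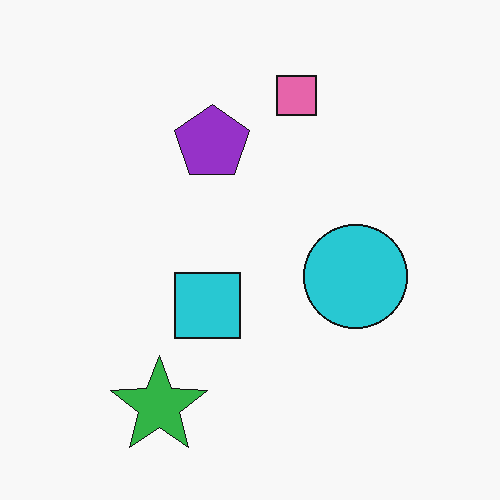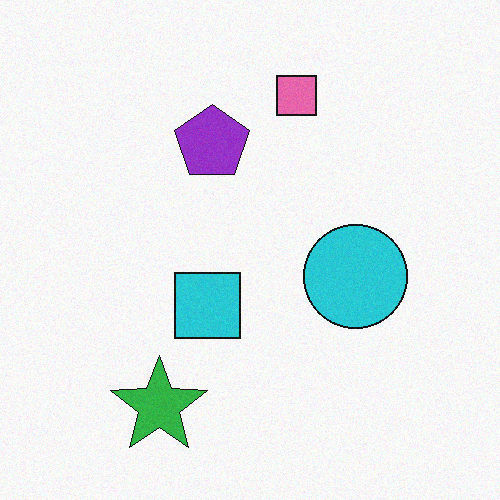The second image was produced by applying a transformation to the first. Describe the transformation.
The image was degraded with light additive noise.

Random speckle covers the whole image, including the flat background.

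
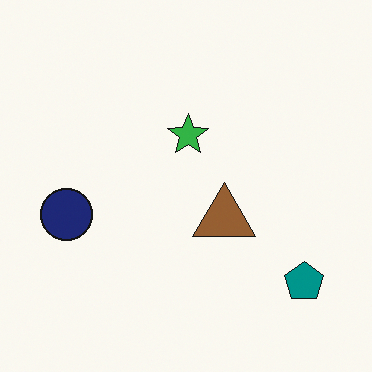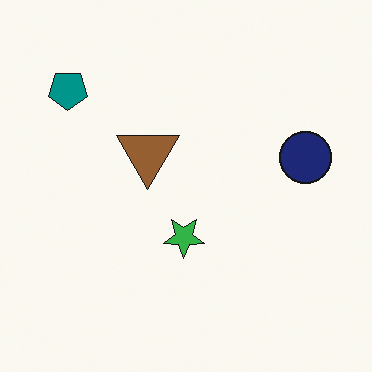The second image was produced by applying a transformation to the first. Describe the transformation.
The second image is the first rotated 180°.

The teal pentagon sits in the bottom-right of the first image and the top-left of the second — consistent with a whole-image 180° rotation.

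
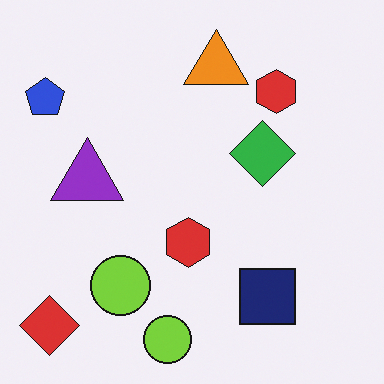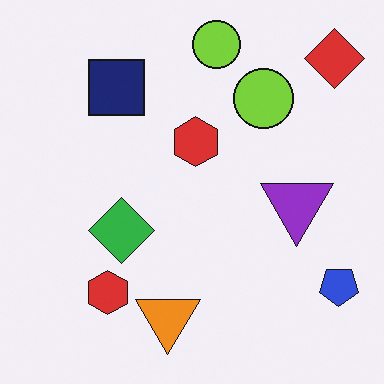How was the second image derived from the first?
This is the original image rotated 180°.

The red diamond sits in the bottom-left of the first image and the top-right of the second — consistent with a whole-image 180° rotation.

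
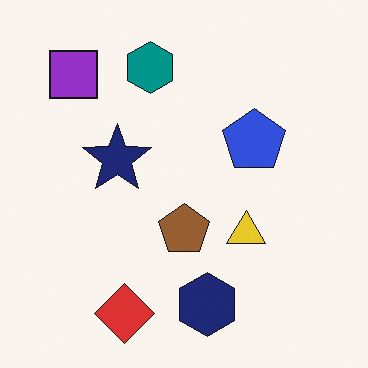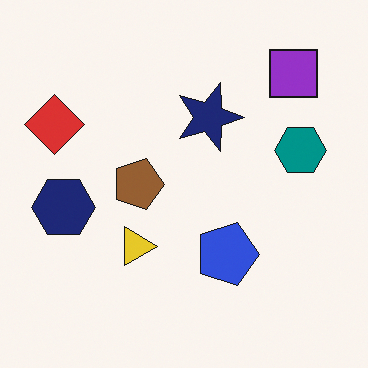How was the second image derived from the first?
The image was rotated 90° clockwise.

The purple square sits in the top-left of the first image and the top-right of the second — consistent with a whole-image 90° clockwise rotation.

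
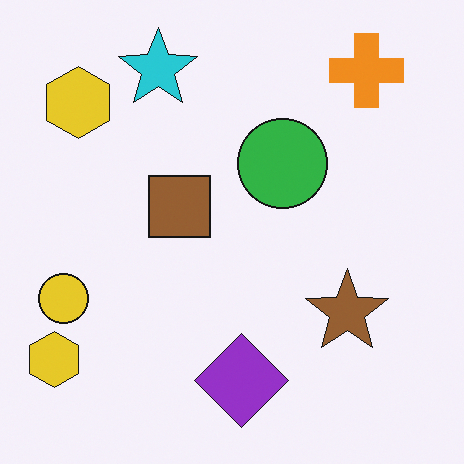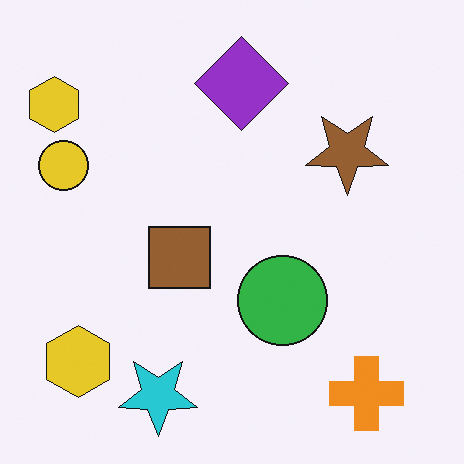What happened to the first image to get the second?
The second image is the first flipped vertically (top ↔ bottom).

The cyan star is in the top of the first image and the bottom of the second — shapes on opposite sides of the horizontal midline have swapped in a mirror flip.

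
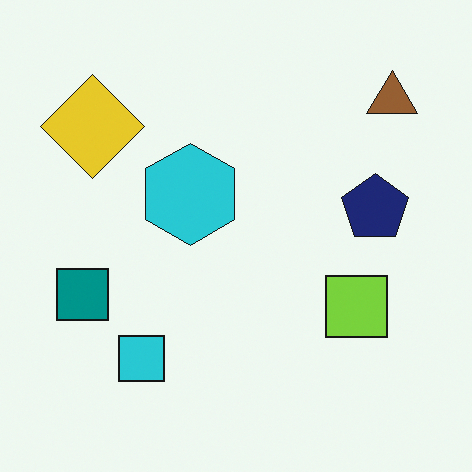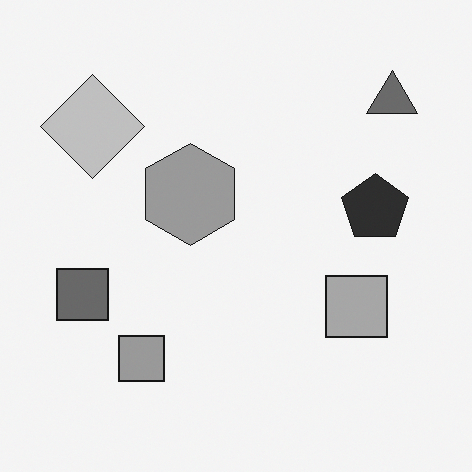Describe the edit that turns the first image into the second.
Converted to grayscale.

All color is removed — every shape is now a shade of grey.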